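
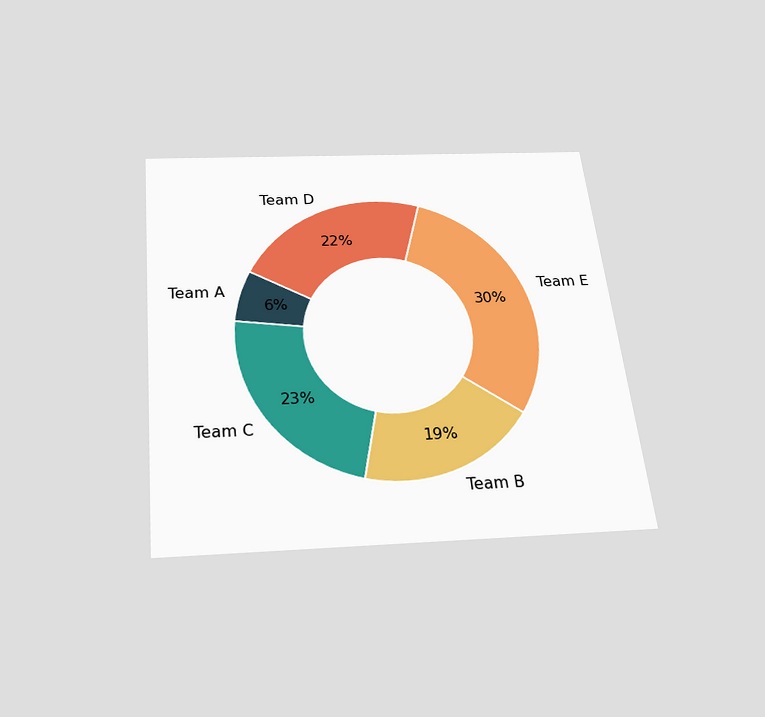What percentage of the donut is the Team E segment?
30%

The chart is tilted about 6° counter-clockwise and viewed slightly from below. The Team E segment takes up 30% of the ring.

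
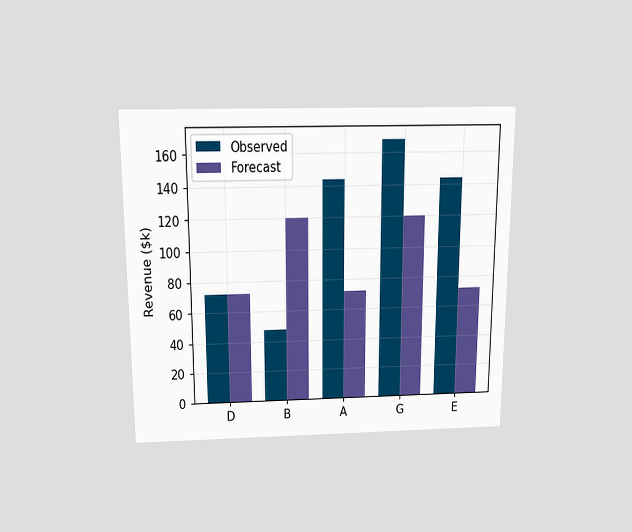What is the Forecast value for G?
$120k

The chart is viewed slightly from above. The Forecast bar at G reaches $120k on the y-axis.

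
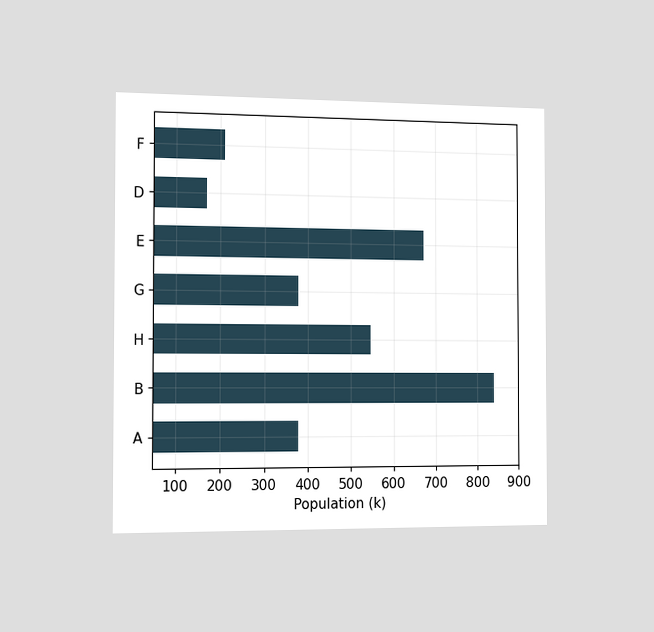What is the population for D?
The chart is viewed slightly from the left. Reading along the chart's x-axis, the D bar reaches 168k.

168k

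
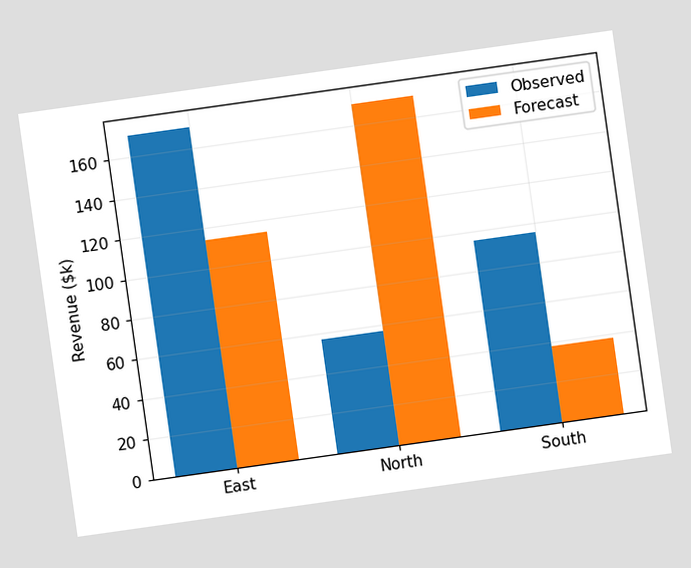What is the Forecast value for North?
$171k

The chart is tilted about 8° counter-clockwise. The Forecast bar at North reaches $171k on the y-axis.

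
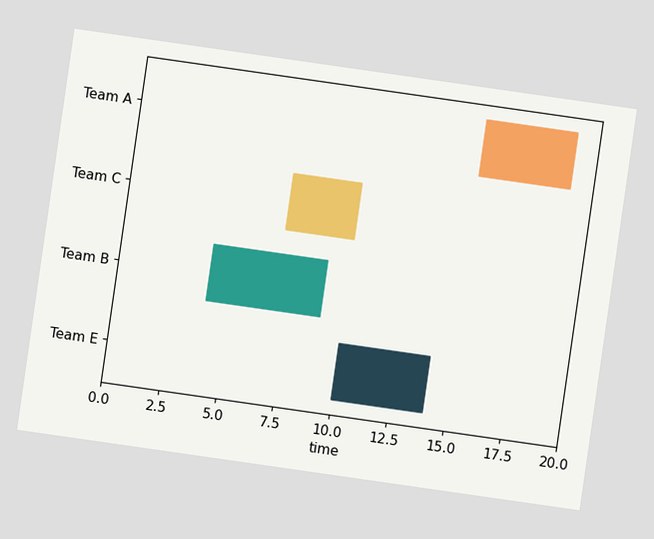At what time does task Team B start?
The chart is tilted about 8° clockwise. The Team B bar begins at t=4.

4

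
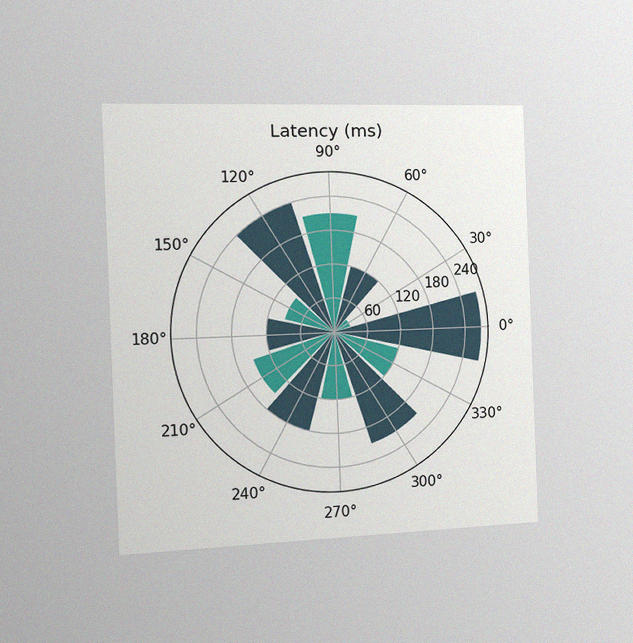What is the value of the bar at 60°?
120ms

The chart is tilted about 2° counter-clockwise and viewed slightly from the left, with some photo noise. The bar at 60° reaches 120ms on the radial axis.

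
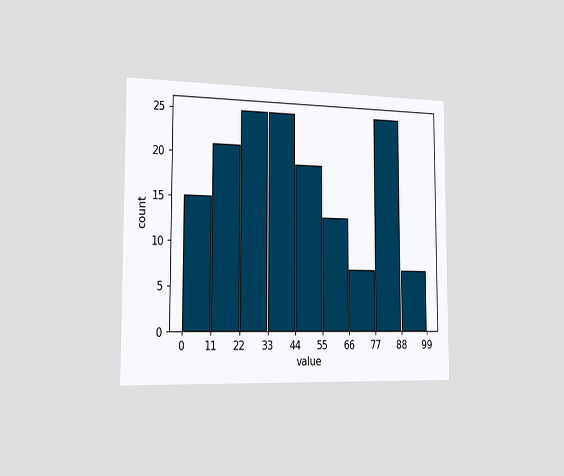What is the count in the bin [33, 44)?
25

The chart is viewed slightly from the left. The [33, 44) bin has height 25.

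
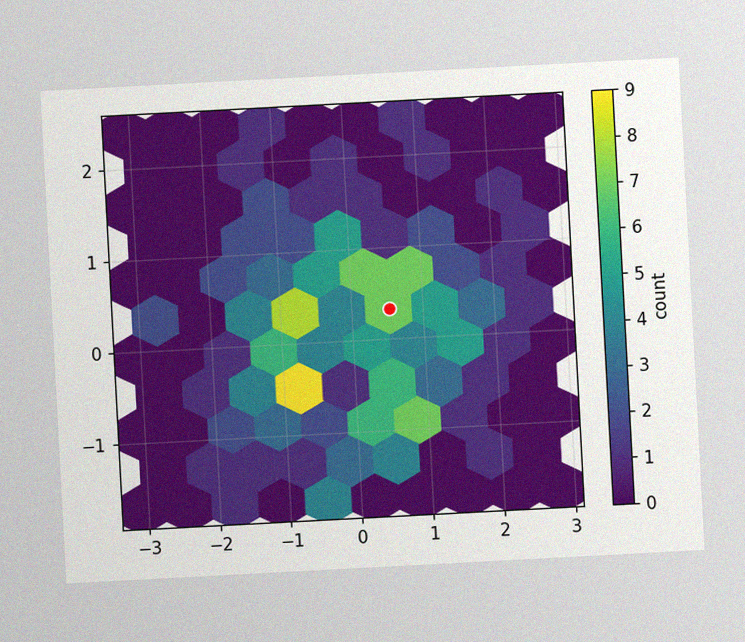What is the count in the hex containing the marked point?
The chart is tilted about 3° counter-clockwise, with some photo noise. The marked hex reads 7 on the colorbar.

7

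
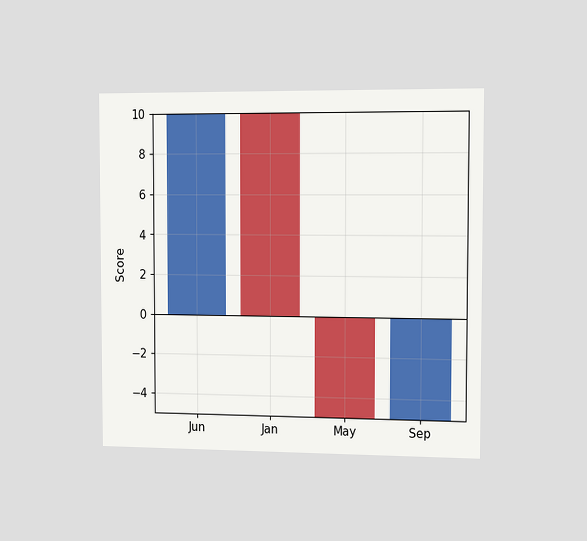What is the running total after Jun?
10

The chart is viewed slightly from the right. After Jun the running total reaches 10.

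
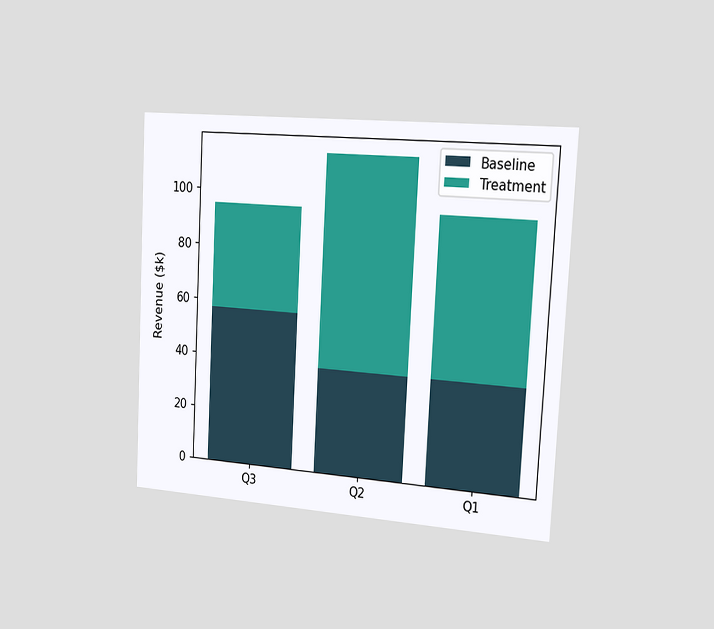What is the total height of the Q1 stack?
The chart is tilted about 3° clockwise and viewed slightly from the right. The Q1 stack's top reaches $95k on the y-axis.

$95k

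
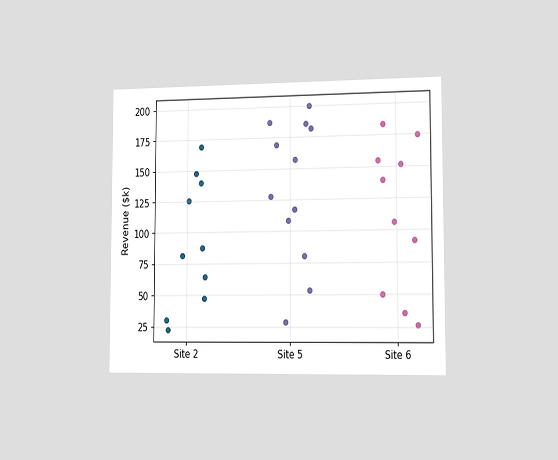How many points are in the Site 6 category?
10

The chart is viewed slightly from the right. Counting the markers in the Site 6 column gives 10.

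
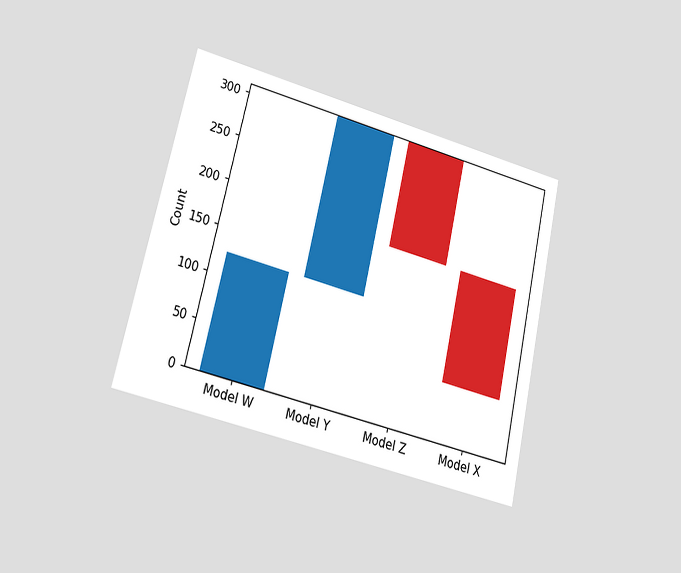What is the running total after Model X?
The chart is tilted about 13° clockwise and viewed at a slight angle. After Model X the running total reaches 62.

62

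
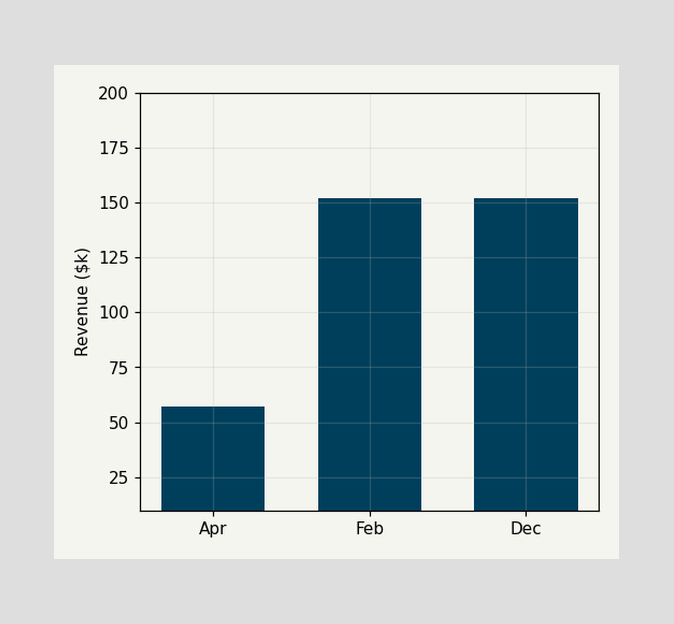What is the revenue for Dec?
Reading along the chart's y-axis, the Dec bar reaches $152k.

$152k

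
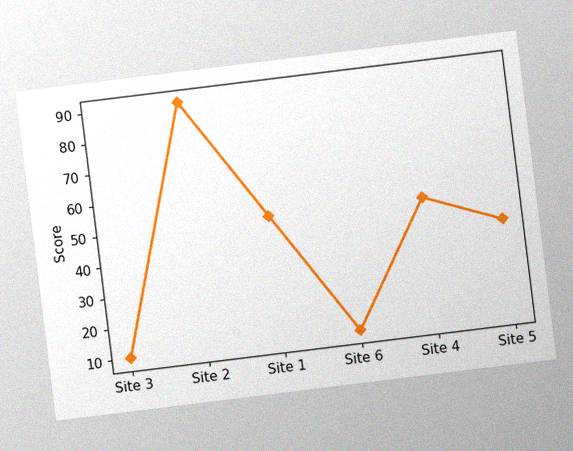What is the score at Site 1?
50

The chart is tilted about 7° counter-clockwise, with some photo noise. At Site 1, the line is at 50.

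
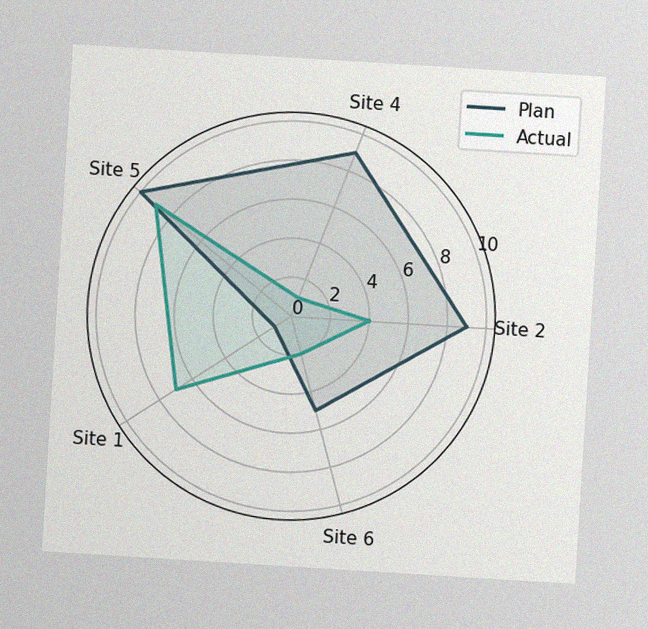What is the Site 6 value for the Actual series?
The chart is tilted about 4° clockwise, with some photo noise. On the Site 6 axis, Actual reaches 2.

2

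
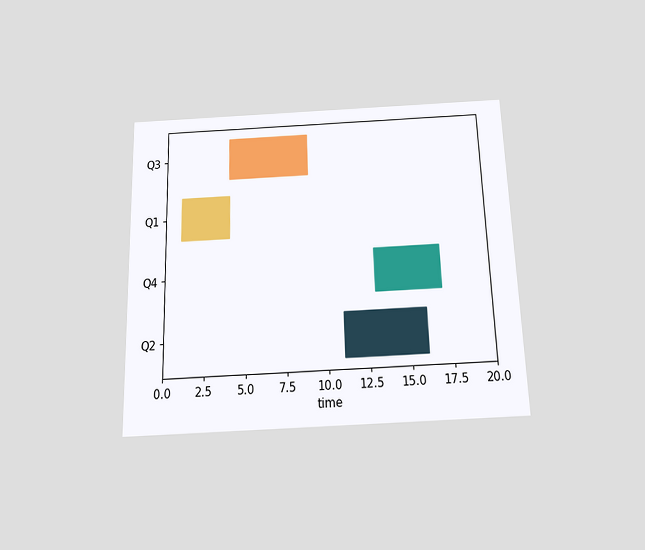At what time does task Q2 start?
The chart is viewed slightly from below. The Q2 bar begins at t=11.

11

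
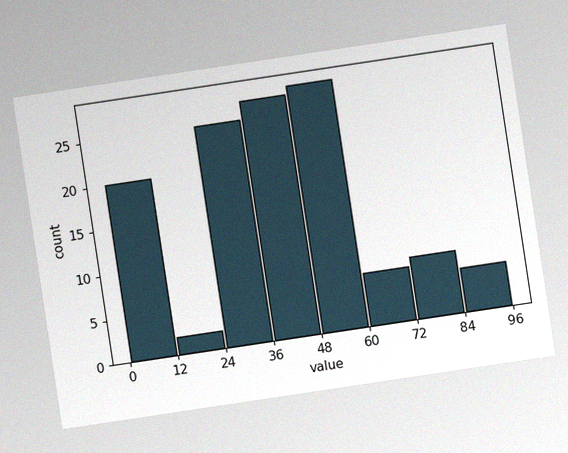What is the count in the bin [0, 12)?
The chart is tilted about 9° counter-clockwise, with some photo noise. The [0, 12) bin has height 20.

20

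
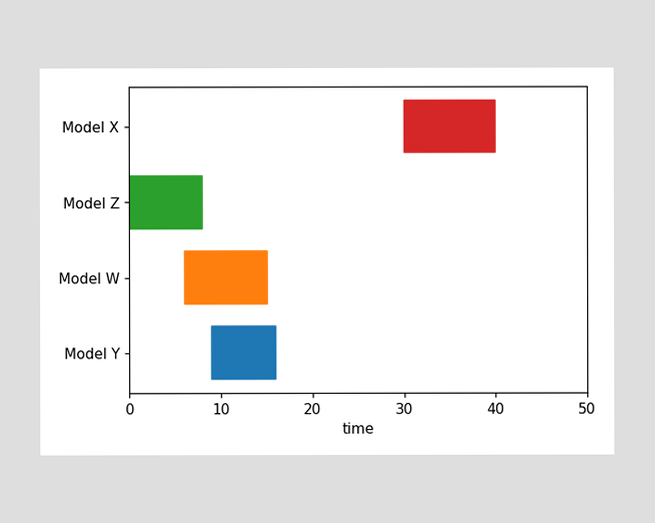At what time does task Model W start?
6

The Model W bar begins at t=6.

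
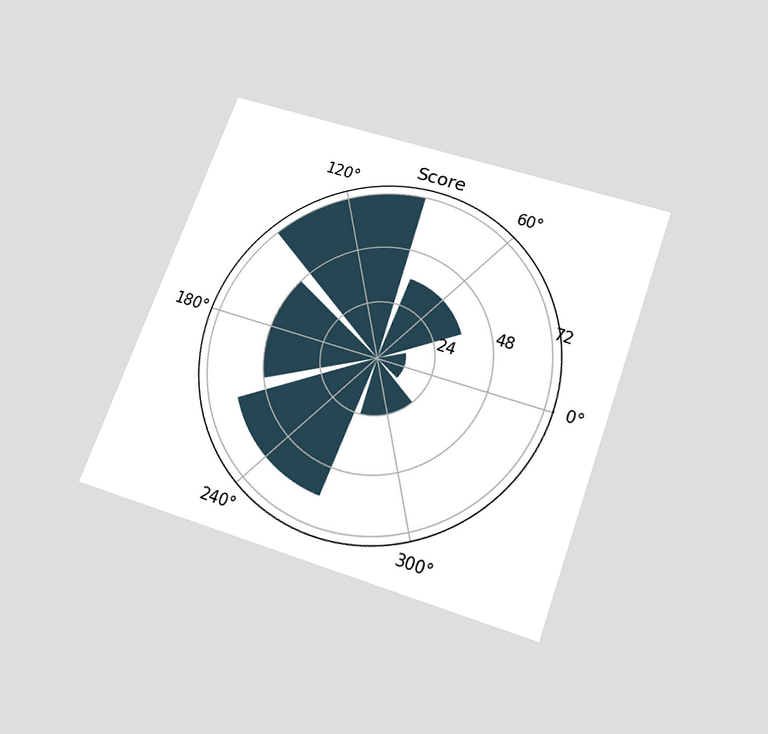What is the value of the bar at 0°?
12

The chart is tilted about 20° clockwise and viewed slightly from below. The bar at 0° reaches 12 on the radial axis.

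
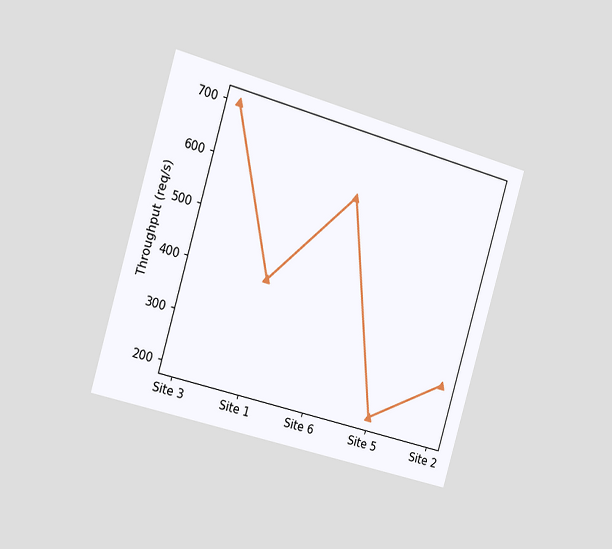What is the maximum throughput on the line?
The chart is tilted about 16° clockwise and viewed slightly from the left. The highest point is at Site 3, and reading across to the y-axis gives 700req/s.

700req/s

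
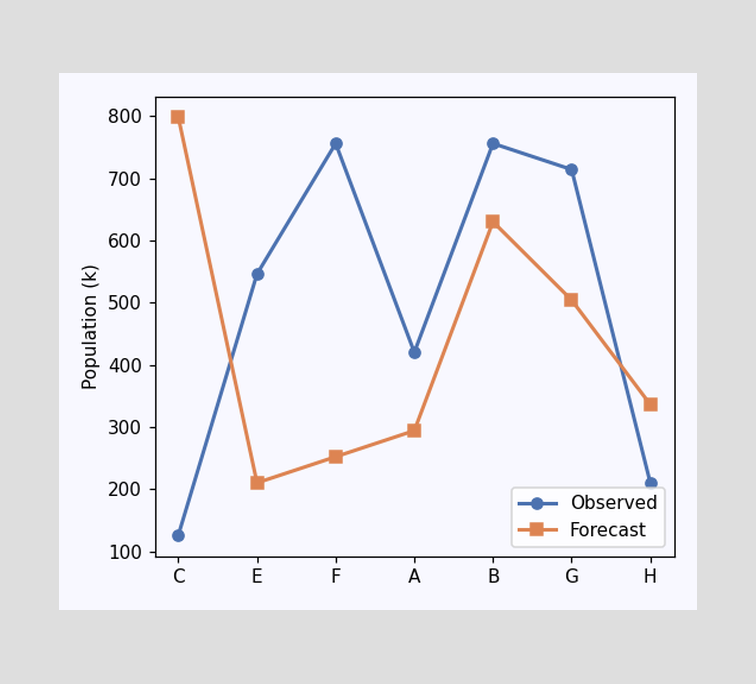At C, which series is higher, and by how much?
At C, Forecast sits above the other line by 672k.

Forecast, by 672k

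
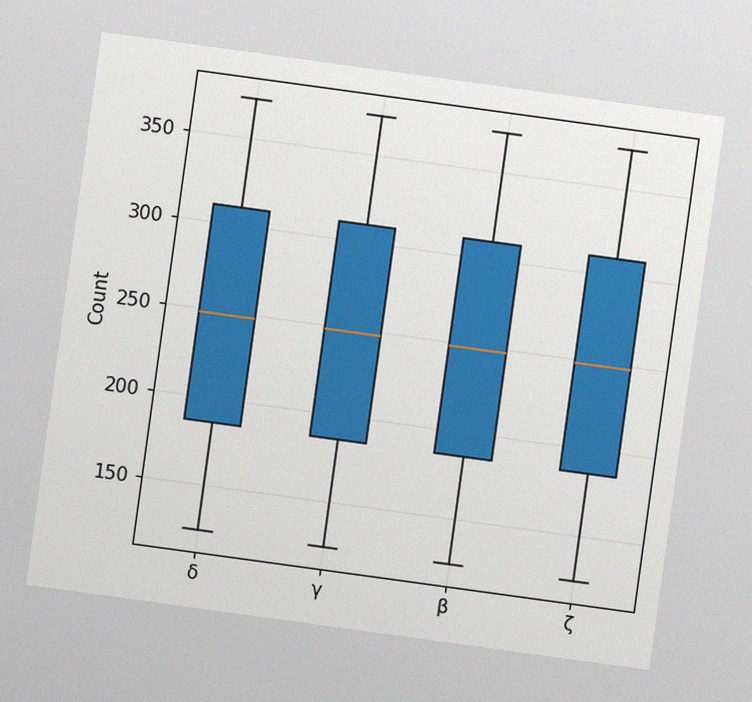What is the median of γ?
248

The chart is tilted about 8° clockwise, with some photo noise. The median line in the γ box sits at 248.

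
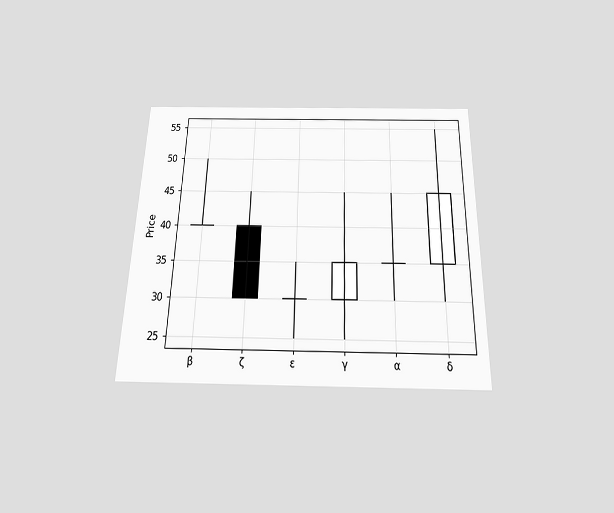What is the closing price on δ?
The chart is viewed slightly from below. The δ candle closes at 45.

45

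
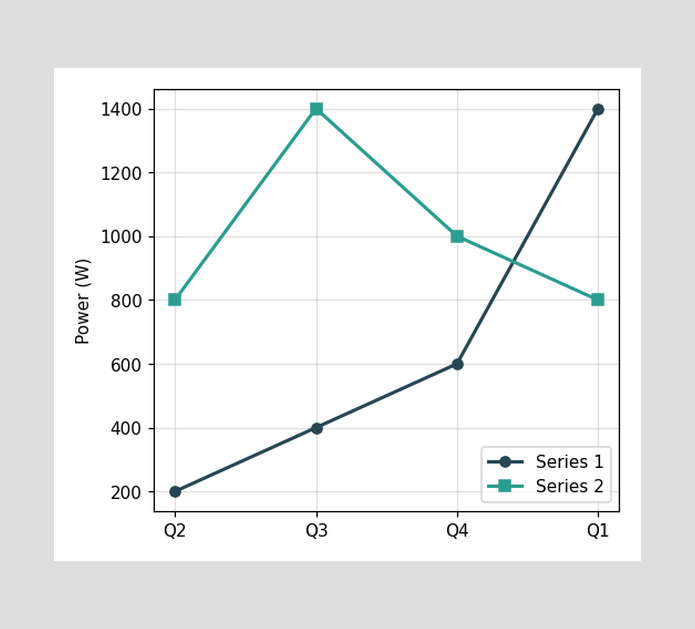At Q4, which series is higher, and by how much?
At Q4, Series 2 sits above the other line by 400W.

Series 2, by 400W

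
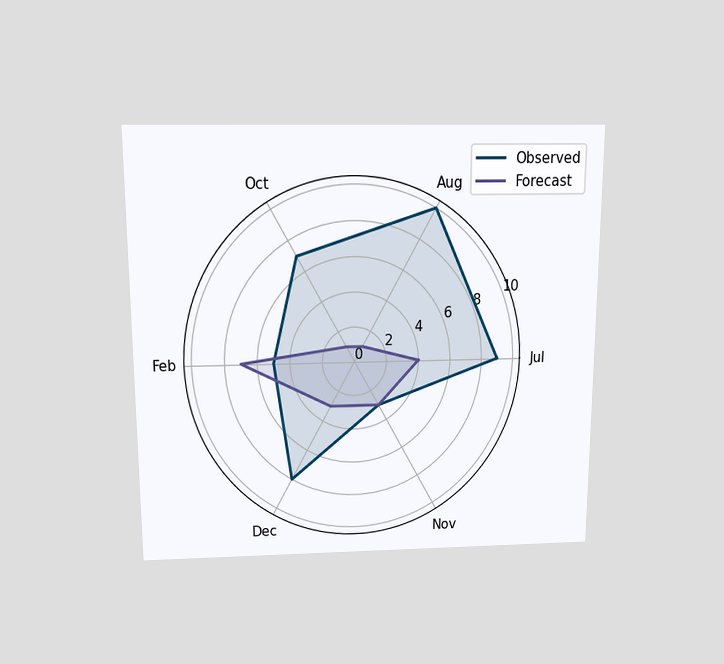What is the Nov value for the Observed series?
3

The chart is viewed slightly from above. On the Nov axis, Observed reaches 3.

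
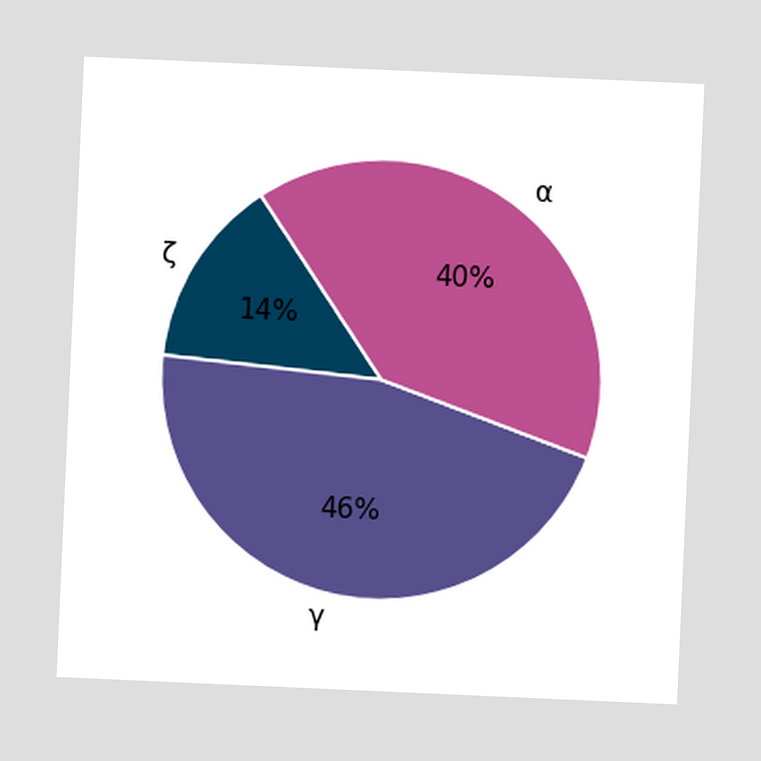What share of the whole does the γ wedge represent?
The chart is tilted about 3° clockwise. The γ slice takes up 46% of the pie.

46%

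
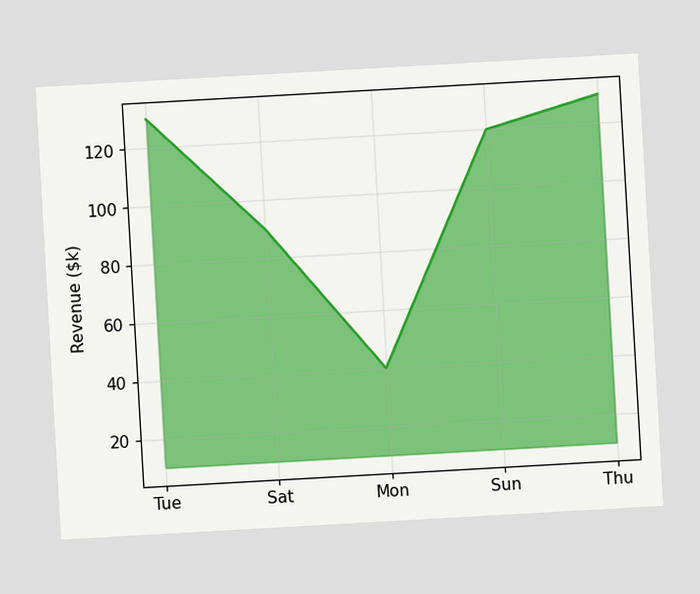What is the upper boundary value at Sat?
$90k

The chart is tilted about 3° counter-clockwise. At Sat the upper boundary is at $90k.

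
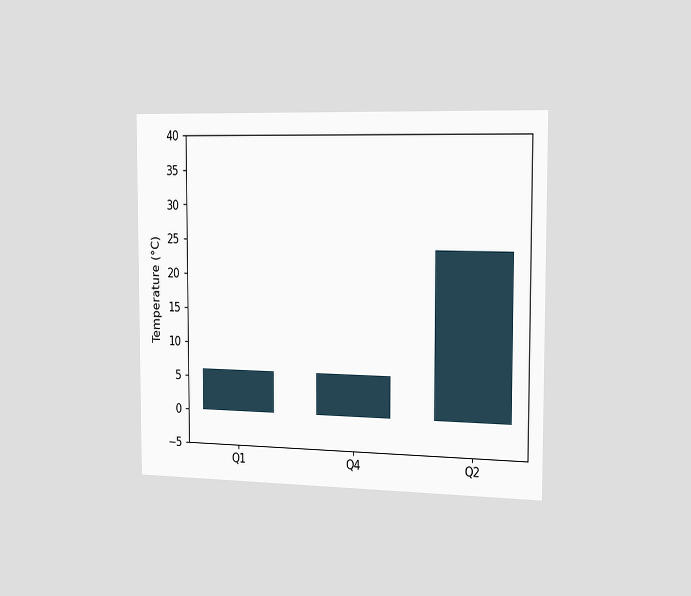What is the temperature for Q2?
24°C

The chart is viewed slightly from the right. Reading along the chart's y-axis, the Q2 bar reaches 24°C.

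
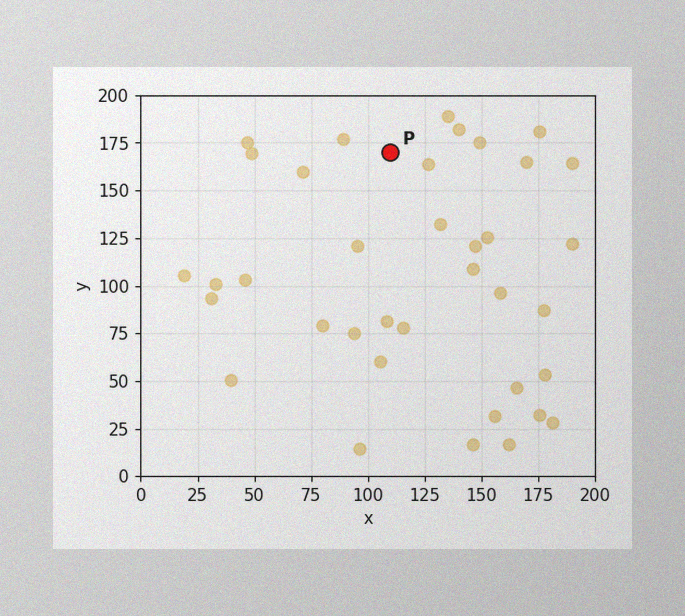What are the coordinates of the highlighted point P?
(110, 170)

The image has some photo noise and uneven lighting. Following the gridlines from P to each axis, P sits at (110, 170).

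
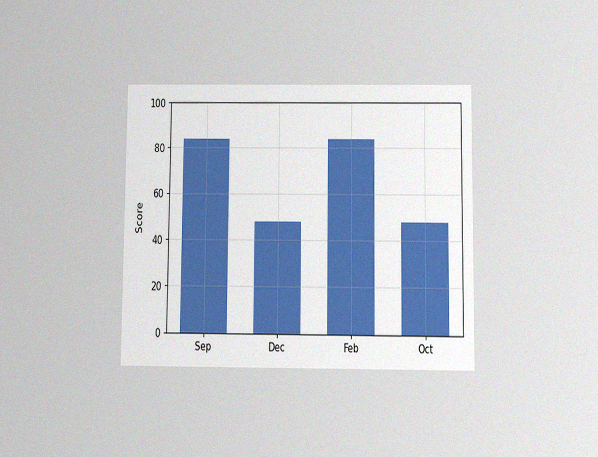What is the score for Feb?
The chart is viewed slightly from below, with some photo noise. Reading along the chart's y-axis, the Feb bar reaches 84.

84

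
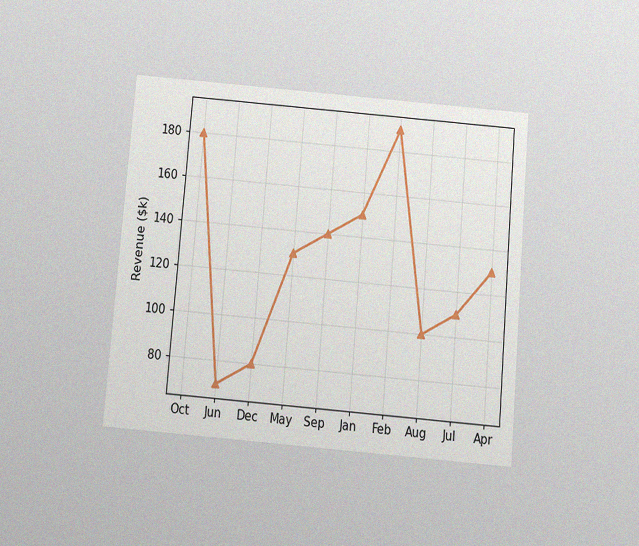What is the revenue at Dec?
$80k

The chart is tilted about 5° clockwise and viewed slightly from below, with some photo noise. At Dec, the line is at $80k.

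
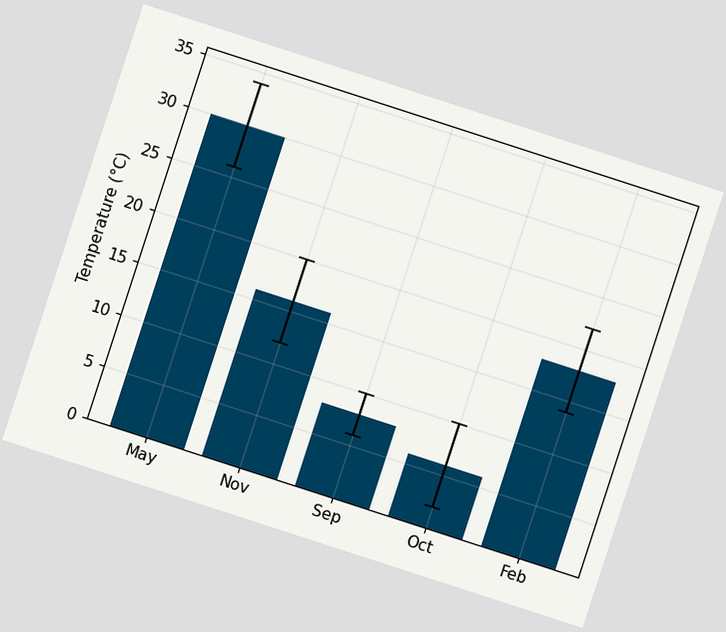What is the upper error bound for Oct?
The chart is tilted about 18° clockwise. The Oct bar's upper whisker reaches 10°C.

10°C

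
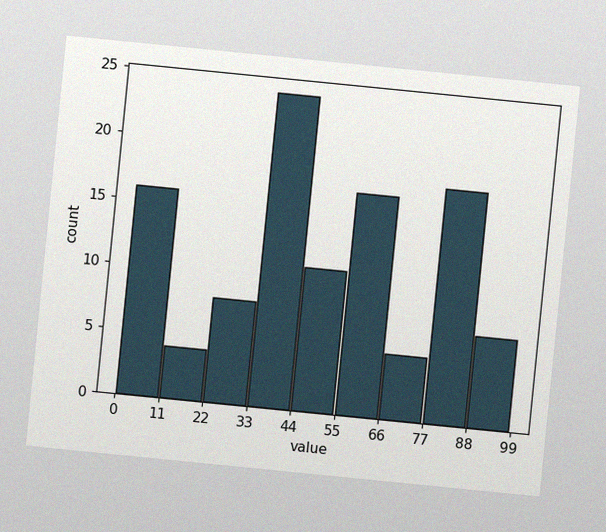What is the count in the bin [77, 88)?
18

The chart is tilted about 6° clockwise, with some photo noise. The [77, 88) bin has height 18.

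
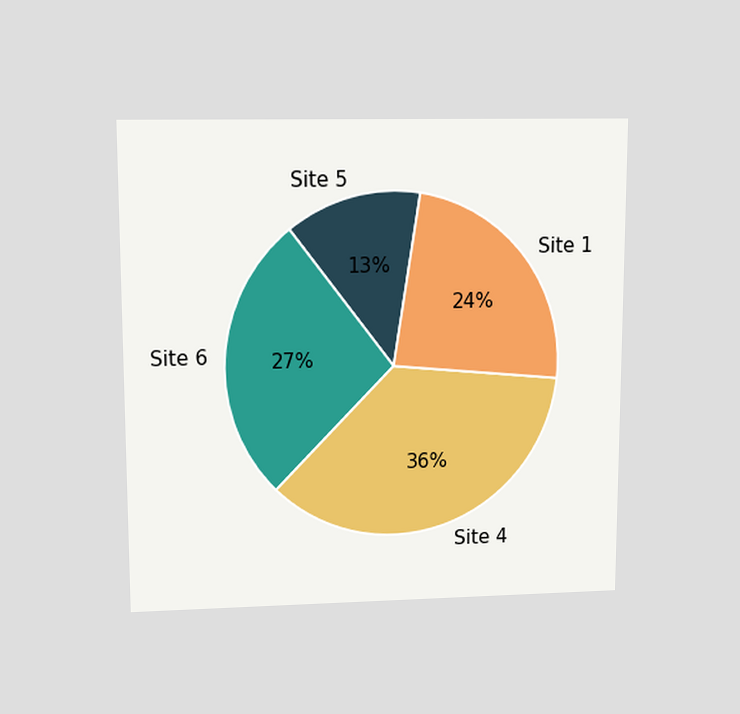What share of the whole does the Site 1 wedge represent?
The chart is viewed at a slight angle. The Site 1 slice takes up 24% of the pie.

24%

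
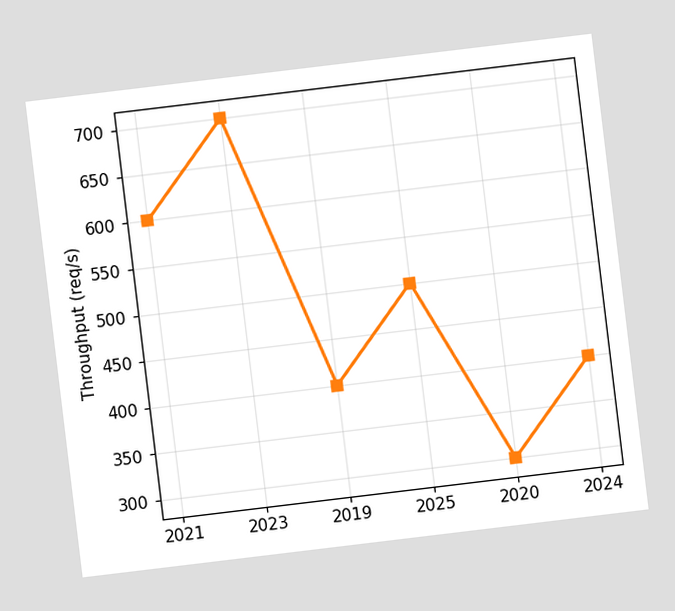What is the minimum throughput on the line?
The chart is tilted about 7° counter-clockwise. The lowest point is at 2020, and reading across to the y-axis gives 300req/s.

300req/s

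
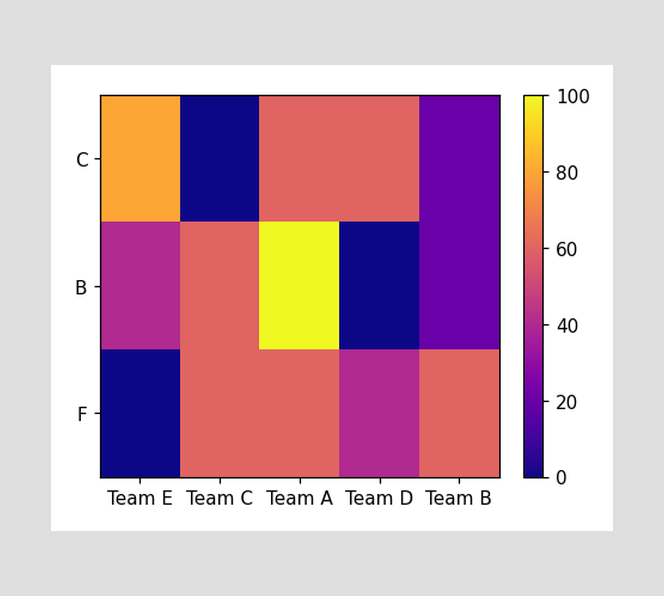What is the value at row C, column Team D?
60

Matching cell (C, Team D) against the colorbar gives 60.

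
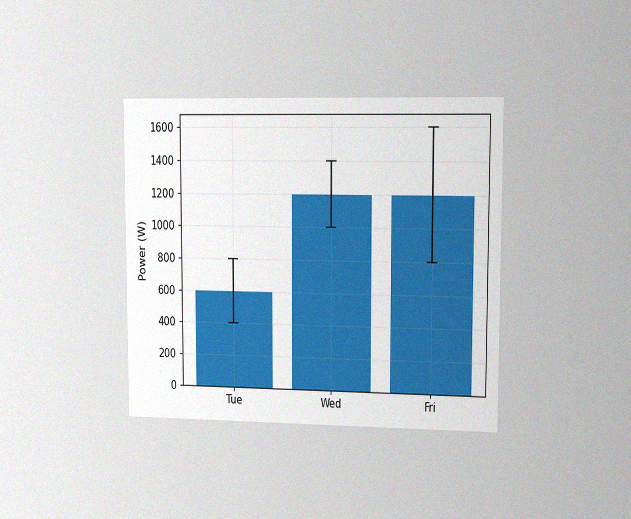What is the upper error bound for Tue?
The chart is viewed slightly from the right, with some photo noise. The Tue bar's upper whisker reaches 800W.

800W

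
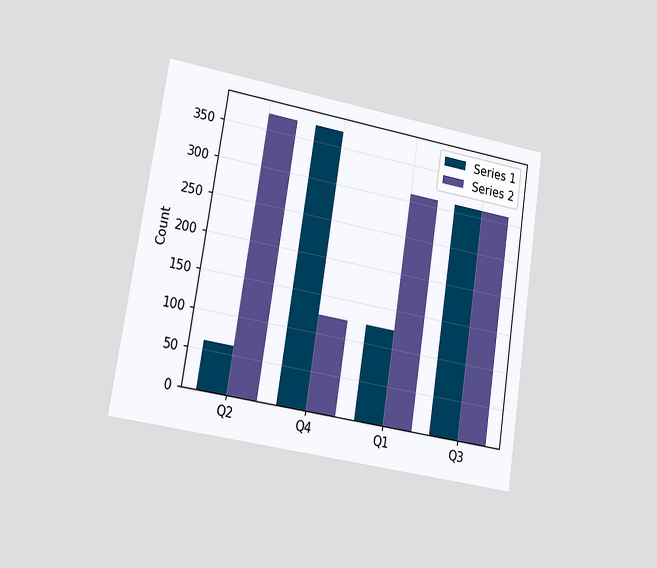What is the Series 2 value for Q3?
310

The chart is tilted about 9° clockwise and viewed slightly from the left. The Series 2 bar at Q3 reaches 310 on the y-axis.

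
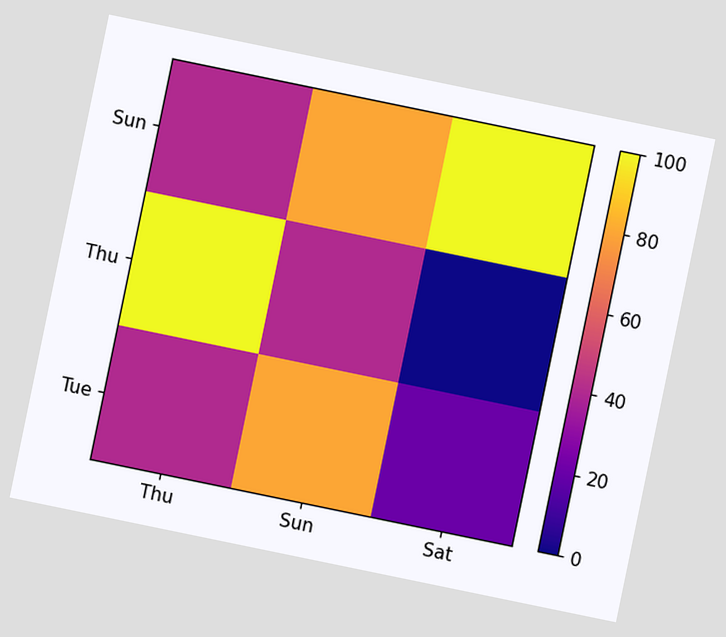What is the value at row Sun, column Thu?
The chart is tilted about 12° clockwise. Matching cell (Sun, Thu) against the colorbar gives 40.

40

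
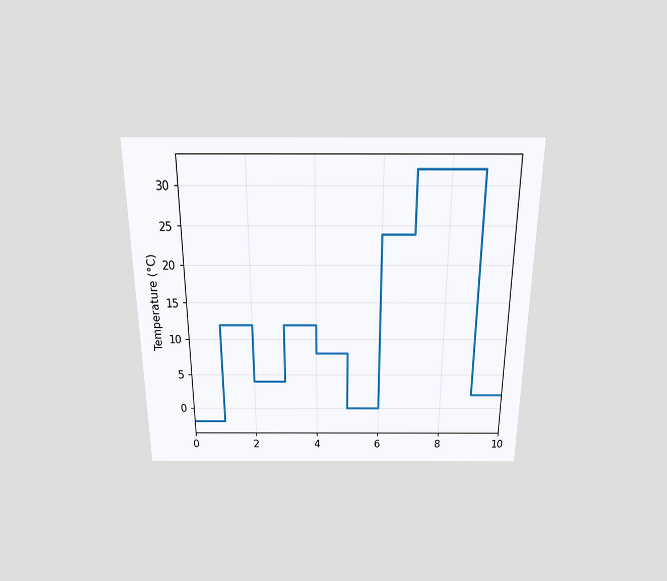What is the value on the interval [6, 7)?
24°C

The chart is viewed slightly from above. On [6, 7) the step sits at 24°C.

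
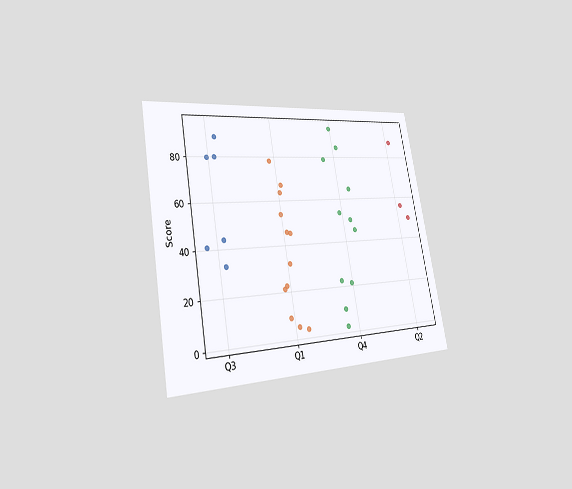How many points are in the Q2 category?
The chart is tilted about 10° counter-clockwise and viewed slightly from the left. Counting the markers in the Q2 column gives 3.

3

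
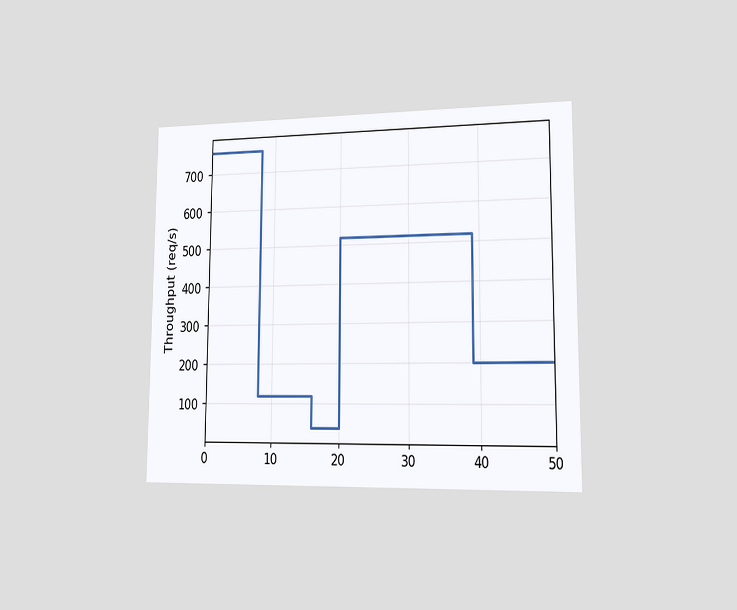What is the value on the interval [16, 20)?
40req/s

The chart is viewed slightly from the right. On [16, 20) the step sits at 40req/s.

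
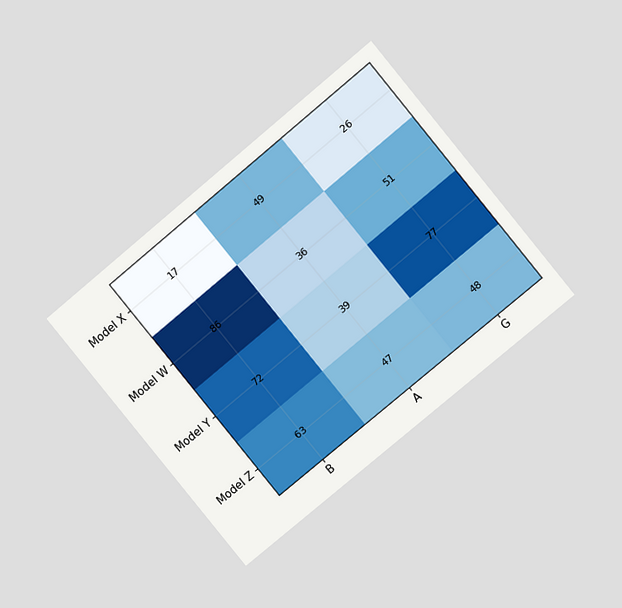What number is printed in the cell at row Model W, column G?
The chart is tilted about 40° counter-clockwise and viewed at a slight angle. The (Model W, G) cell reads 51.

51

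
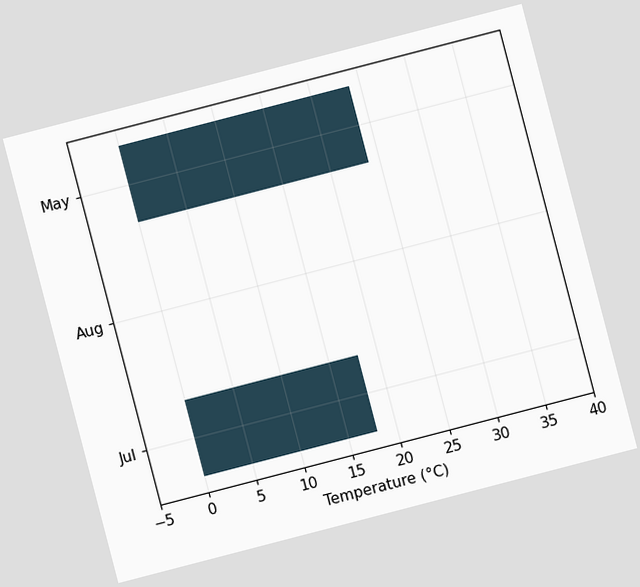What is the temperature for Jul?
The chart is tilted about 15° counter-clockwise. Reading along the chart's x-axis, the Jul bar reaches 18°C.

18°C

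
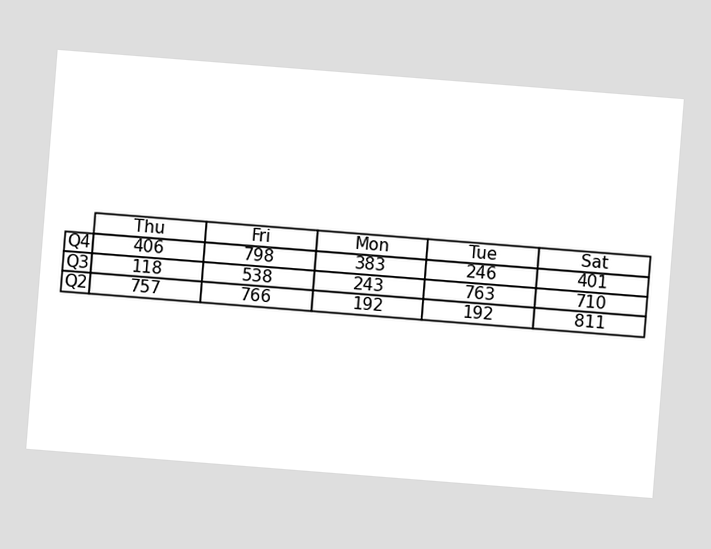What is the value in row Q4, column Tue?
246

The chart is tilted about 5° clockwise. The (Q4, Tue) cell reads 246.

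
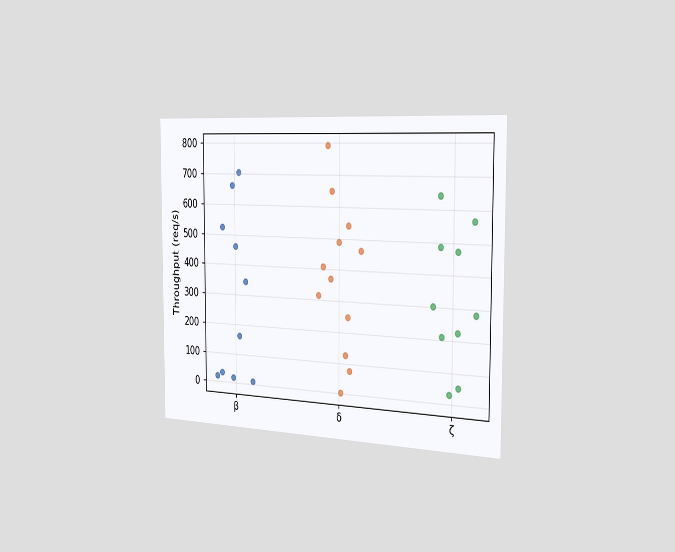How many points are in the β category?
10

The chart is viewed slightly from the right. Counting the markers in the β column gives 10.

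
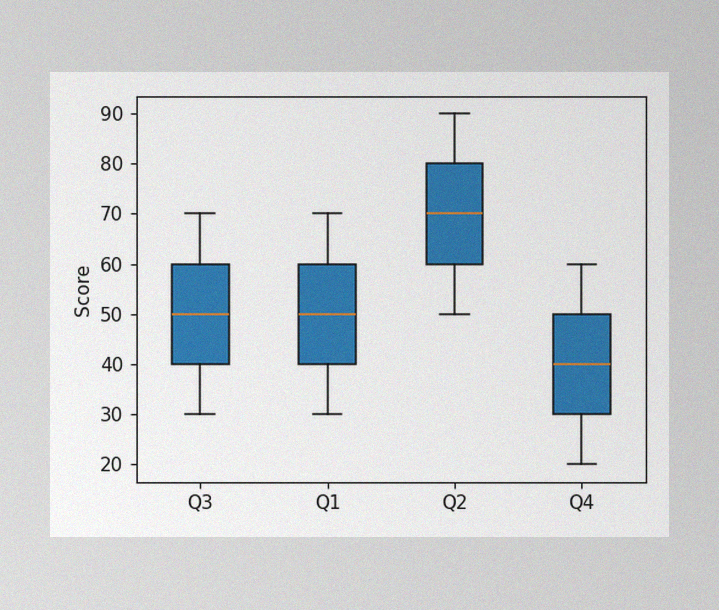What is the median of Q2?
The image has some photo noise and uneven lighting. The median line in the Q2 box sits at 70.

70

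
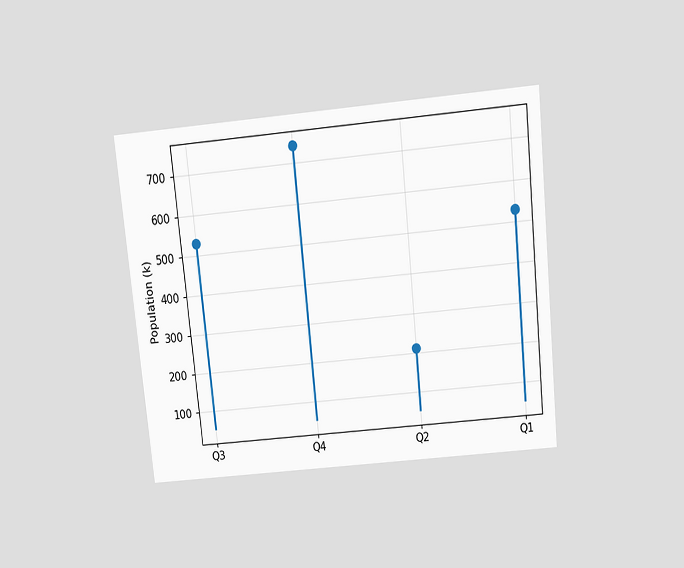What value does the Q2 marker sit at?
212k

The chart is tilted about 6° counter-clockwise and viewed slightly from above. The Q2 marker sits at 212k.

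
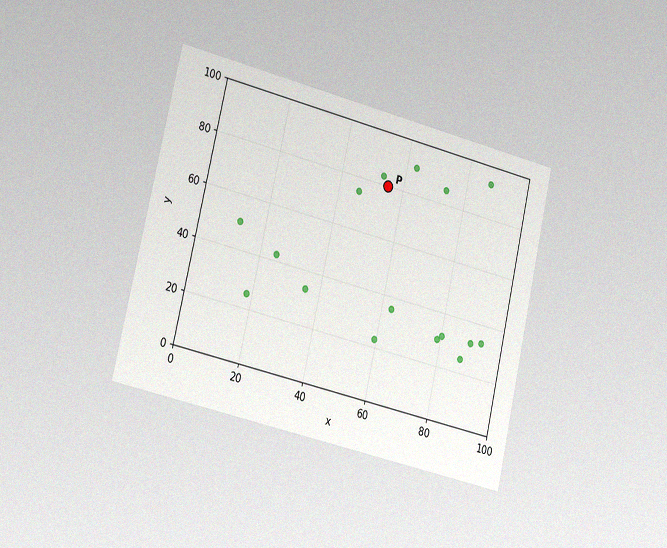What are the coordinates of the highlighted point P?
The chart is tilted about 13° clockwise and viewed slightly from the left, with some photo noise. Following the gridlines from P to each axis, P sits at (55, 80).

(55, 80)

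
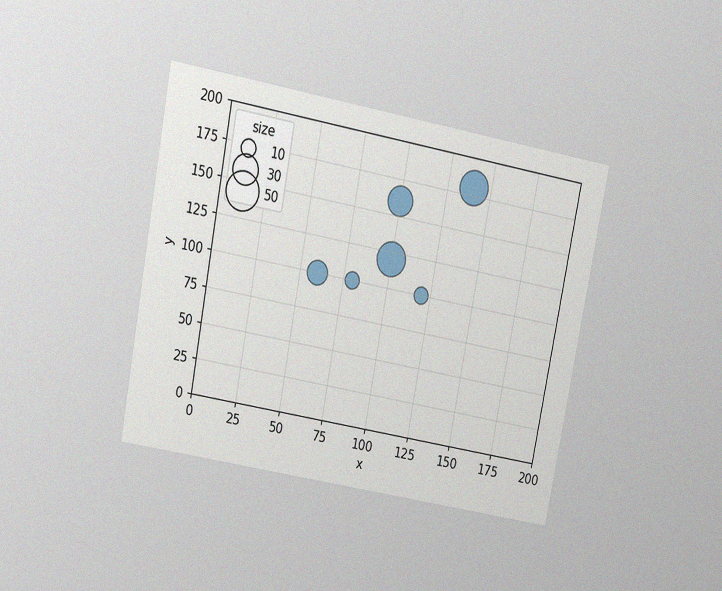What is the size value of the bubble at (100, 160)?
30

The chart is tilted about 11° clockwise and viewed at a slight angle, with some photo noise. Matching the bubble at (100, 160) against the size legend gives 30.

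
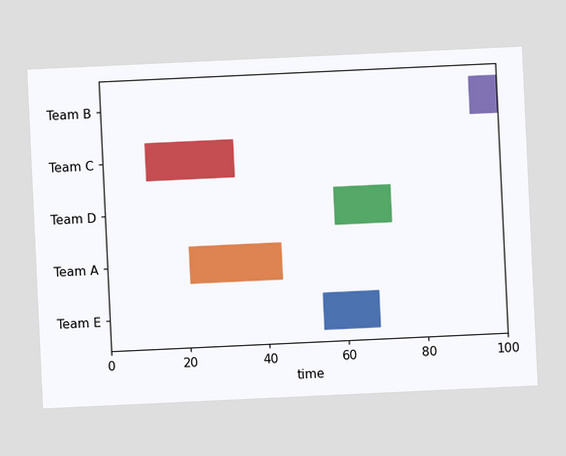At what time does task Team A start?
21

The chart is tilted about 3° counter-clockwise. The Team A bar begins at t=21.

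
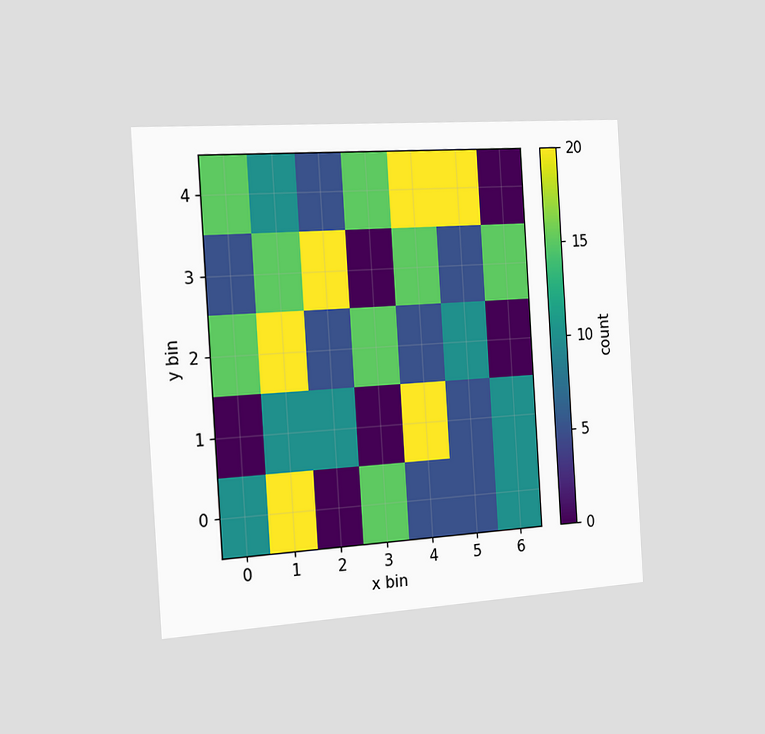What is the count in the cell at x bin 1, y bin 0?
The chart is tilted about 4° counter-clockwise and viewed slightly from the left. Matching the cell (1, 0) against the colorbar gives 20.

20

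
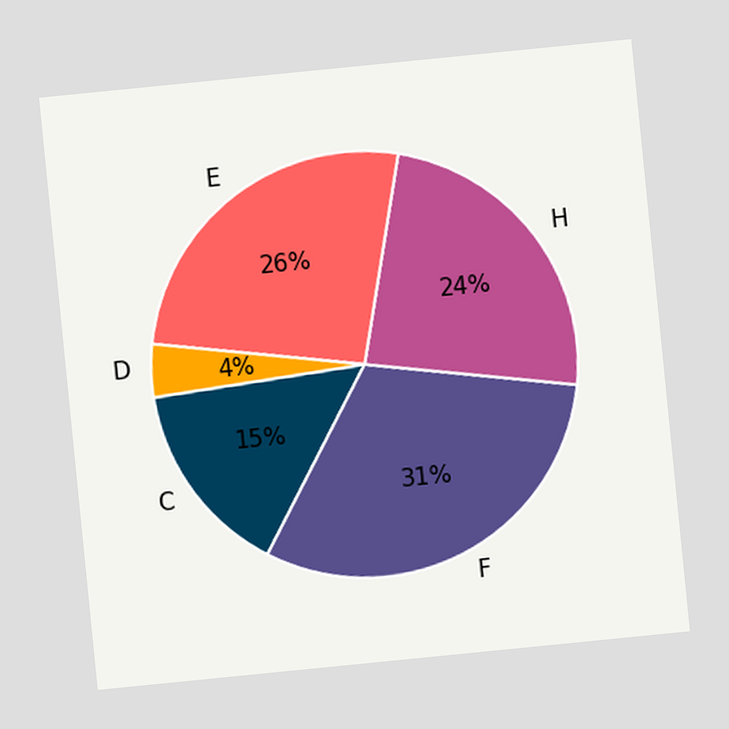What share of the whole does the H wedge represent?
24%

The chart is tilted about 6° counter-clockwise. The H slice takes up 24% of the pie.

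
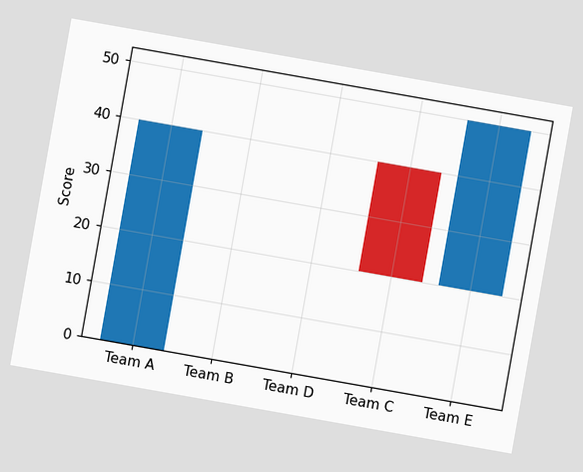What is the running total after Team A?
The chart is tilted about 10° clockwise. After Team A the running total reaches 40.

40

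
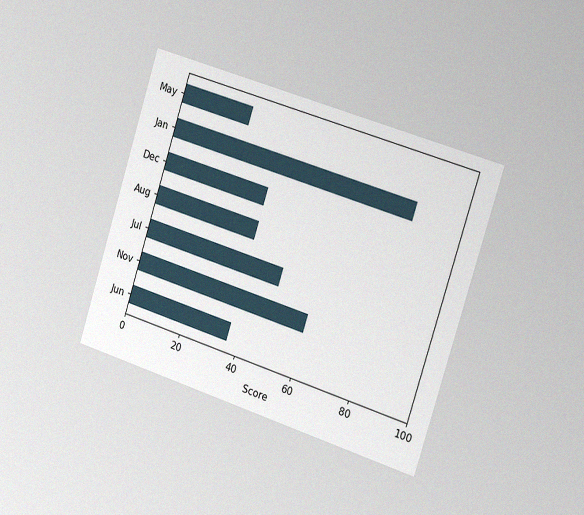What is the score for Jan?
The chart is tilted about 18° clockwise and viewed slightly from the right, with some photo noise. Reading along the chart's x-axis, the Jan bar reaches 84.

84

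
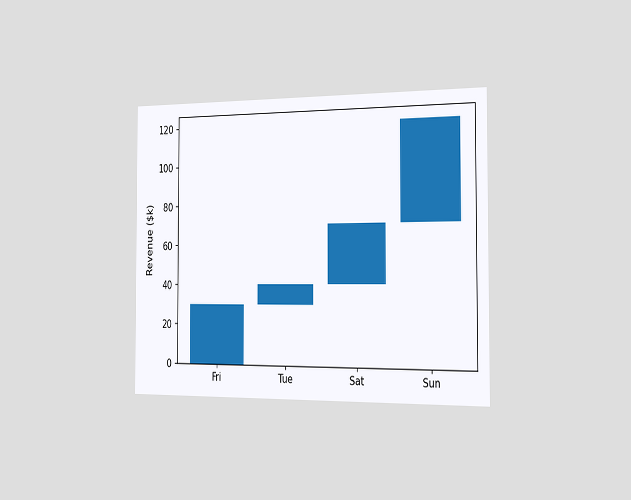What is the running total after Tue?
The chart is viewed slightly from the right. After Tue the running total reaches $40k.

$40k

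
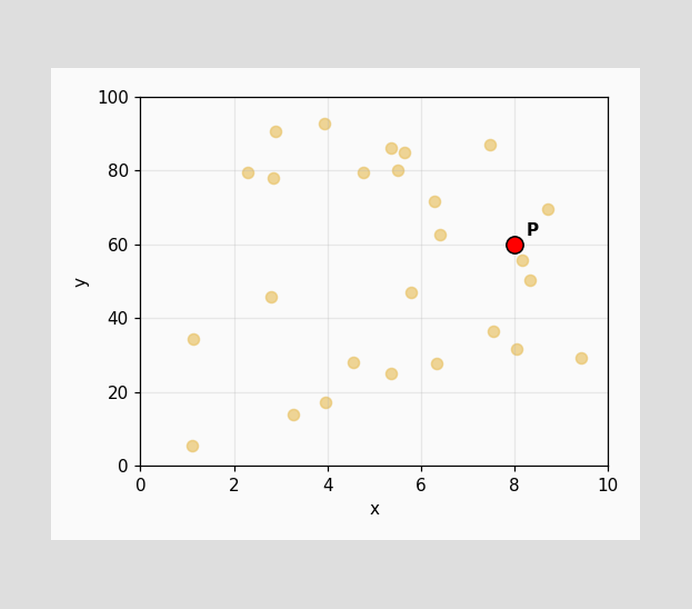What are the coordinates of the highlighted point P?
(8, 60)

Following the gridlines from P to each axis, P sits at (8, 60).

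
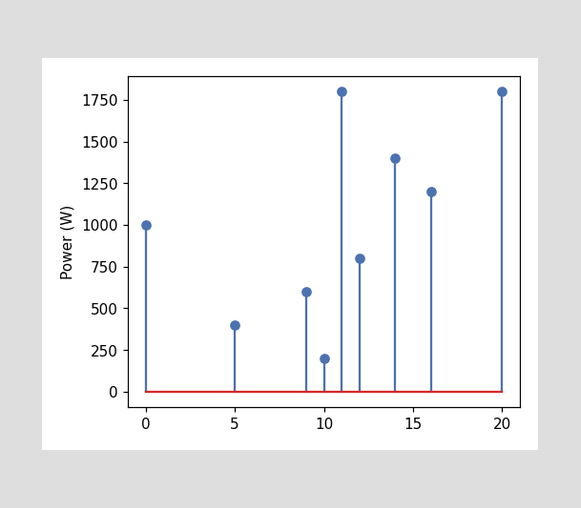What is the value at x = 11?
The stem at x=11 reaches 1800W.

1800W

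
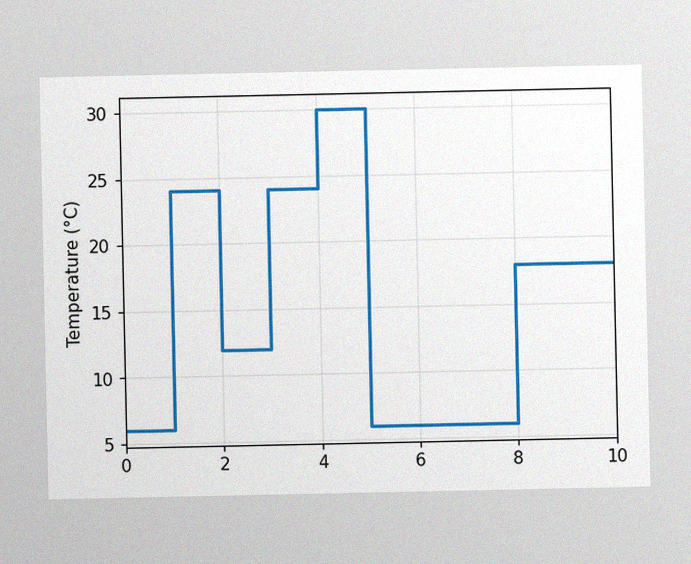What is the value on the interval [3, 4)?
24°C

The image has some photo noise and uneven lighting. On [3, 4) the step sits at 24°C.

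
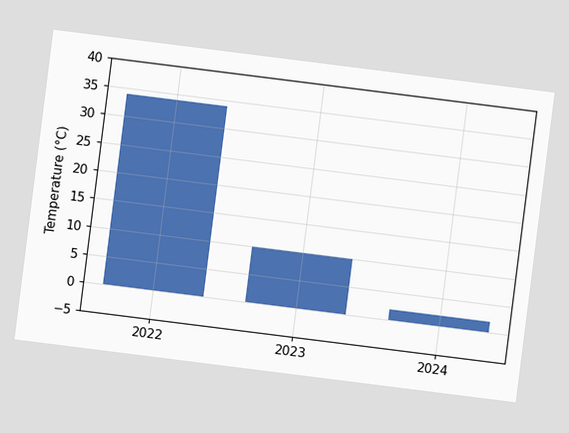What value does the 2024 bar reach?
2°C

The chart is tilted about 7° clockwise. Reading along the chart's y-axis, the 2024 bar reaches 2°C.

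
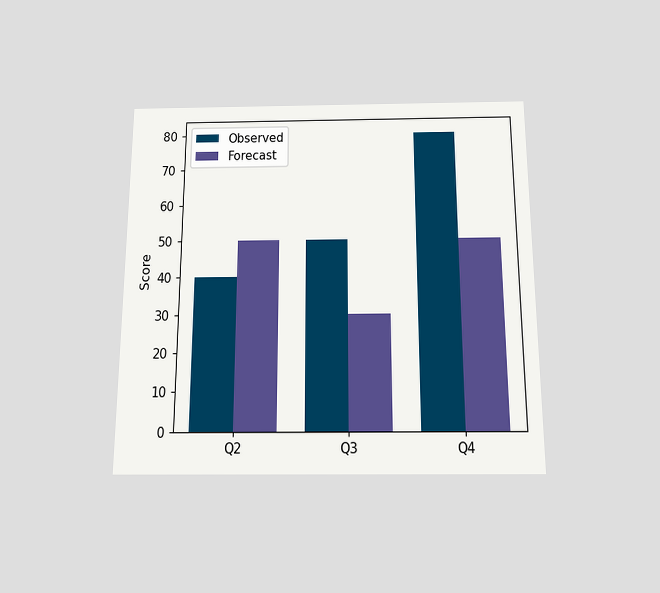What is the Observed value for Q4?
The chart is viewed slightly from below. The Observed bar at Q4 reaches 80 on the y-axis.

80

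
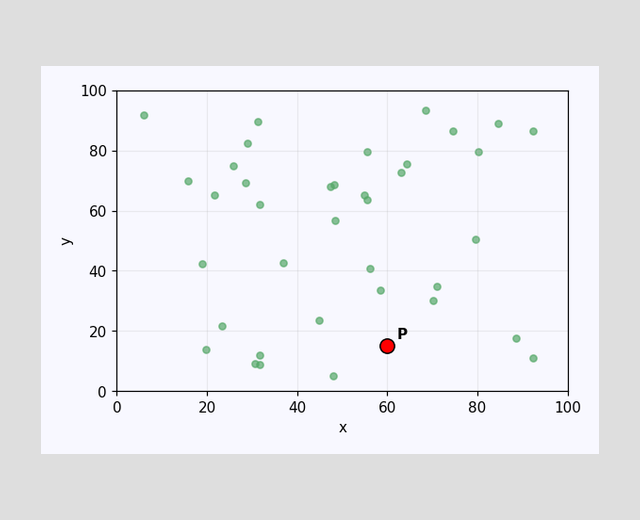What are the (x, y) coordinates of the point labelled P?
(60, 15)

Following the gridlines from P to each axis, P sits at (60, 15).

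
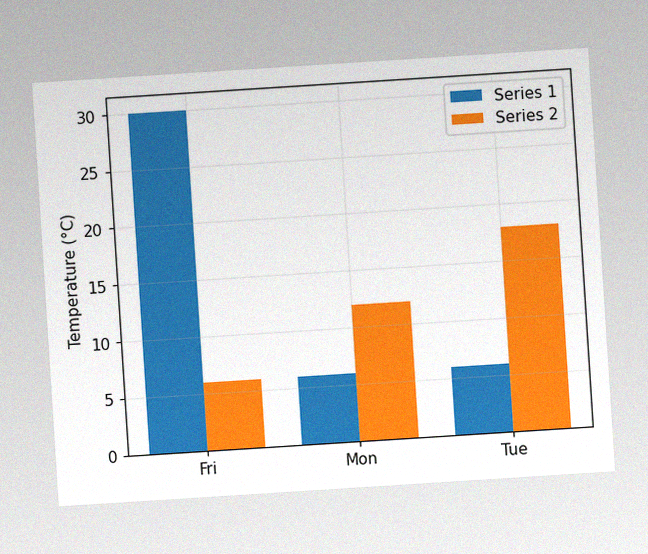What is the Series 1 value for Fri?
30°C

The chart is tilted about 4° counter-clockwise, with some photo noise. The Series 1 bar at Fri reaches 30°C on the y-axis.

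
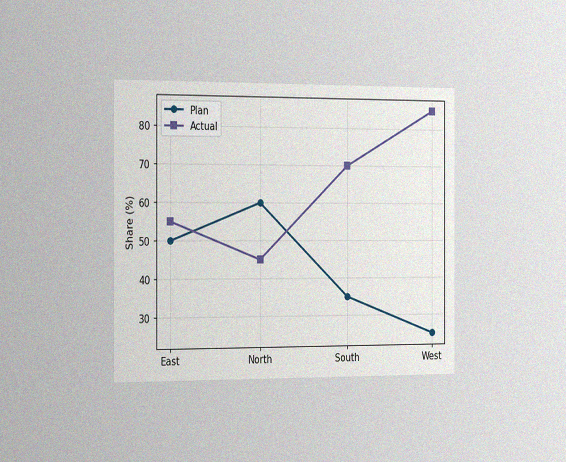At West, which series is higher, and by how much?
The chart is viewed slightly from the left, with some photo noise. At West, Actual sits above the other line by 60%.

Actual, by 60%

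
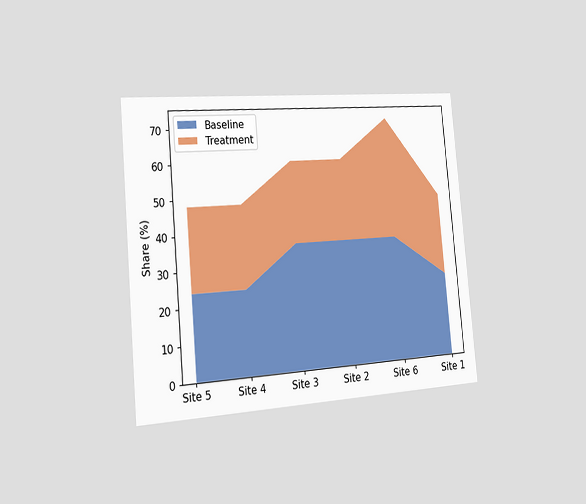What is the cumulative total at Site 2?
60%

The chart is tilted about 5° counter-clockwise and viewed slightly from the left. The stacked total at Site 2 reaches 60%.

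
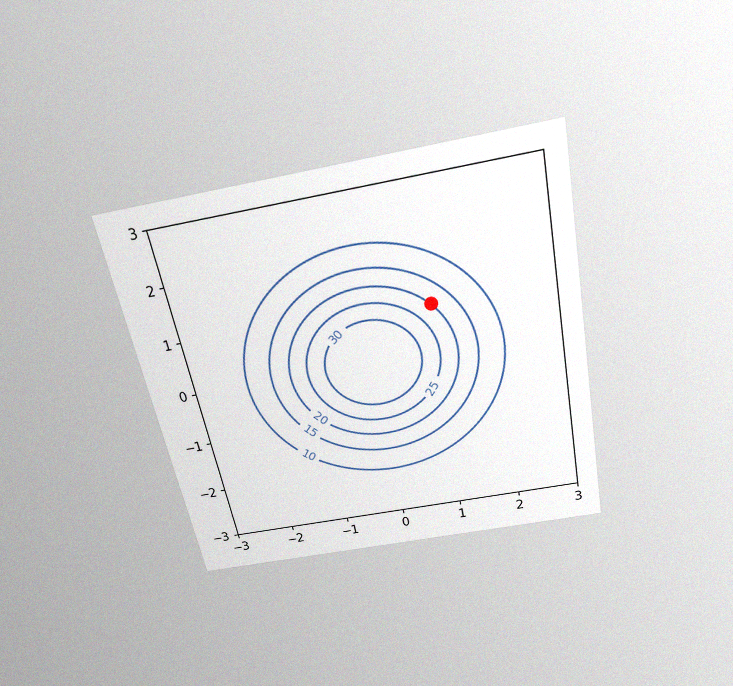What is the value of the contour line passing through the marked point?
The chart is tilted about 11° counter-clockwise and viewed slightly from above, with some photo noise. The marked point sits on the contour labelled 20.

20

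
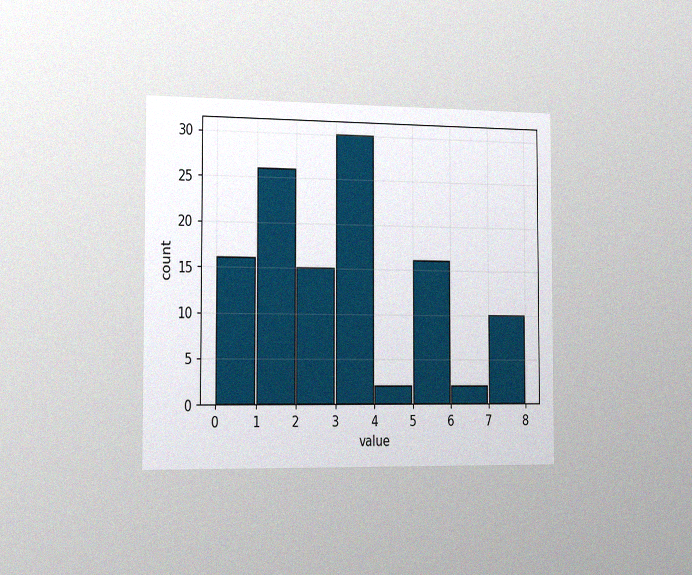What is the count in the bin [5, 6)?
The chart is viewed slightly from the left, with some photo noise. The [5, 6) bin has height 16.

16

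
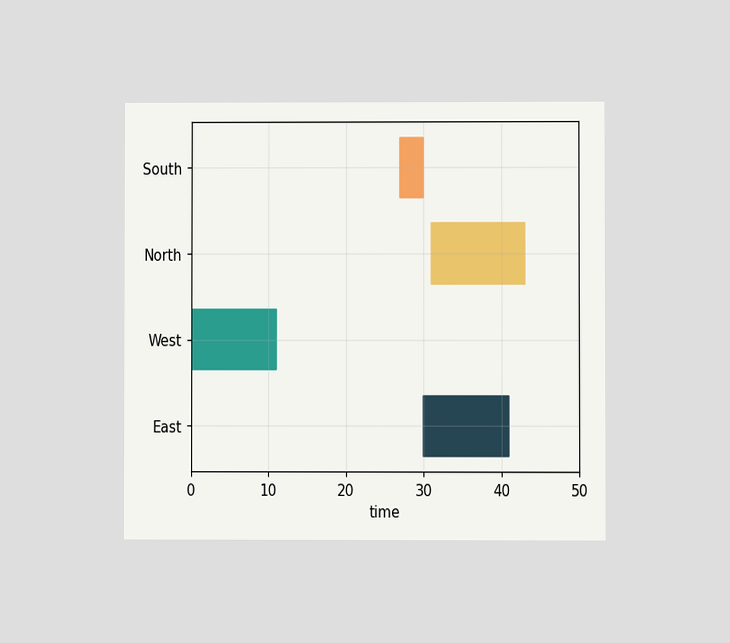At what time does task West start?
The chart is viewed at a slight angle. The West bar begins at t=0.

0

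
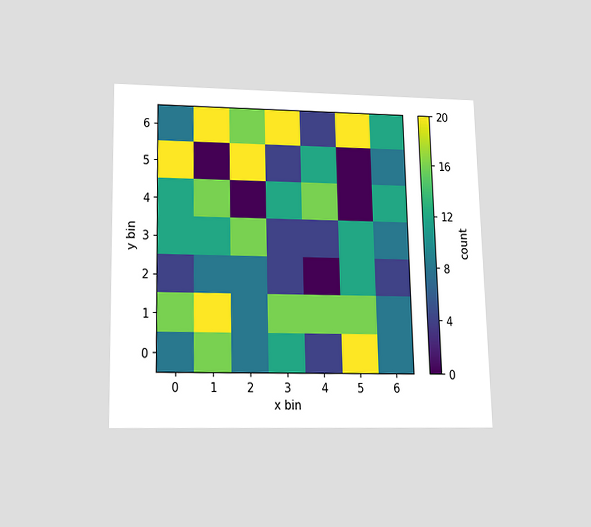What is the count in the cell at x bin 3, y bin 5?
4

The chart is viewed slightly from below. Matching the cell (3, 5) against the colorbar gives 4.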